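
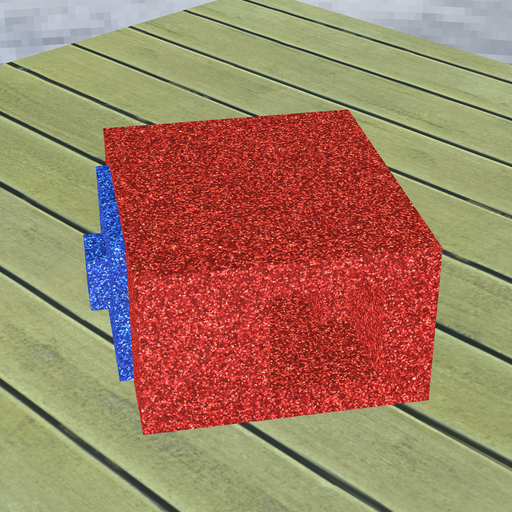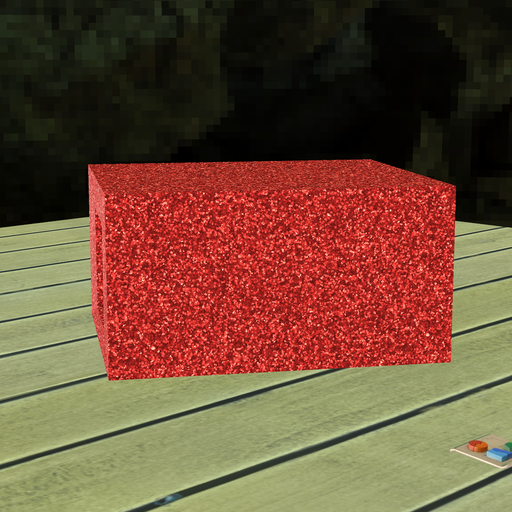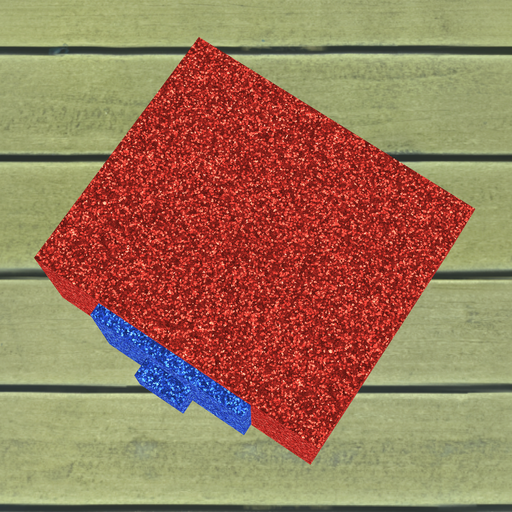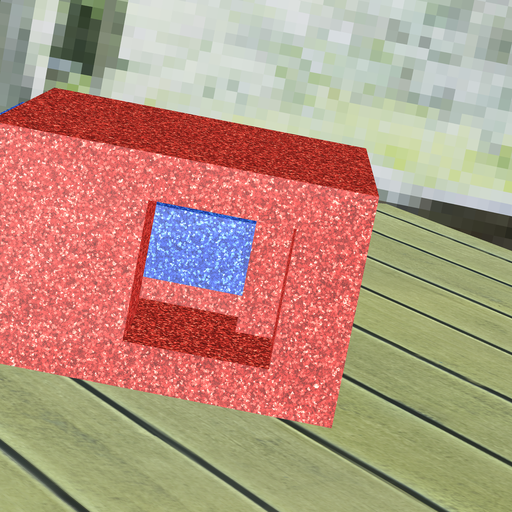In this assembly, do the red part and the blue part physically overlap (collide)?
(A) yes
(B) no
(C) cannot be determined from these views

(A) yes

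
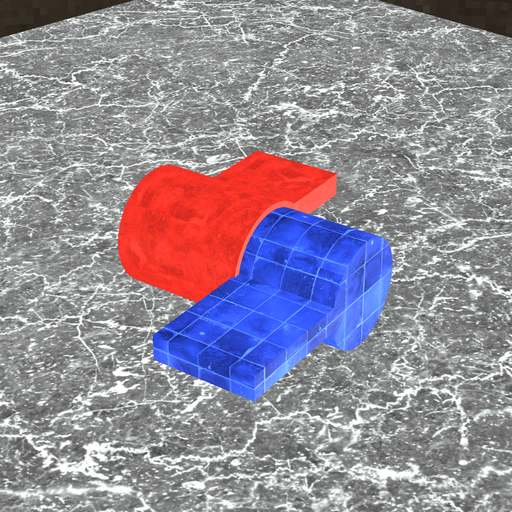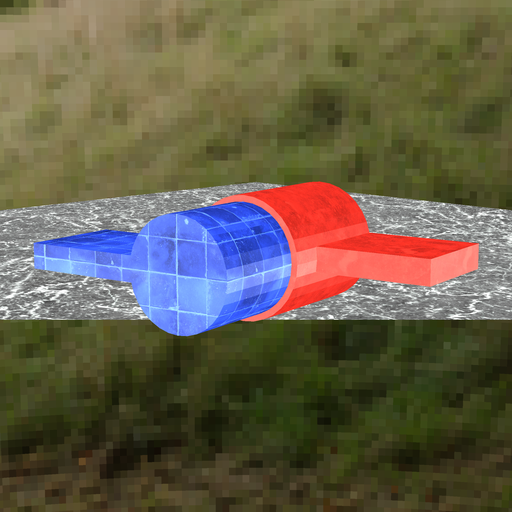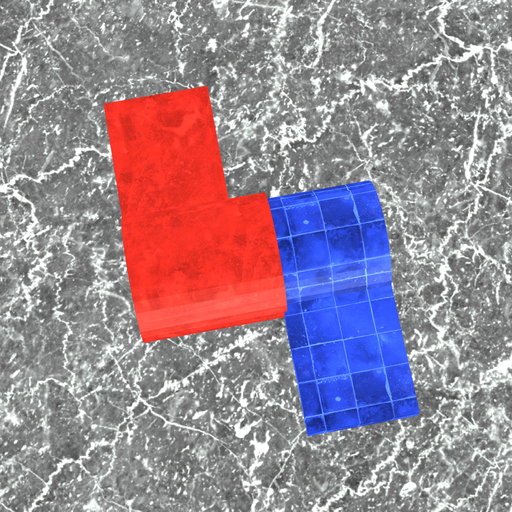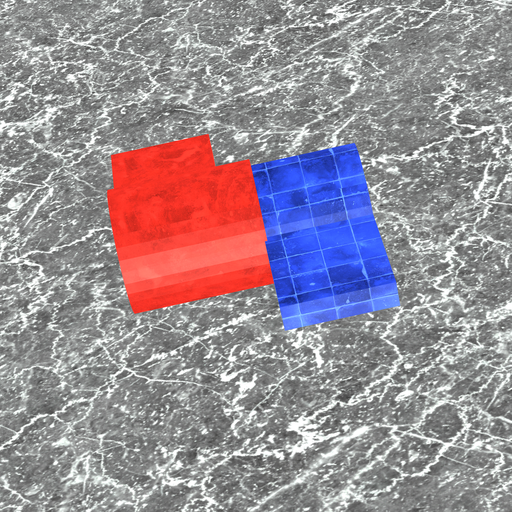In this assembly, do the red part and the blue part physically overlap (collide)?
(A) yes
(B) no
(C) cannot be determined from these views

(A) yes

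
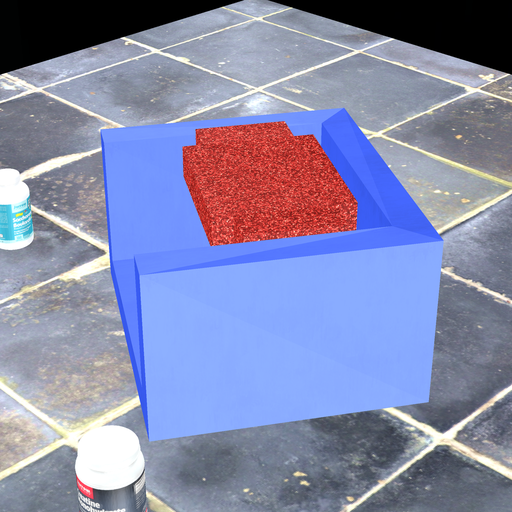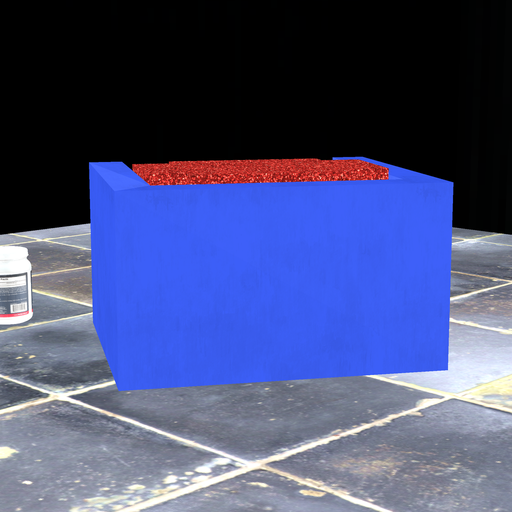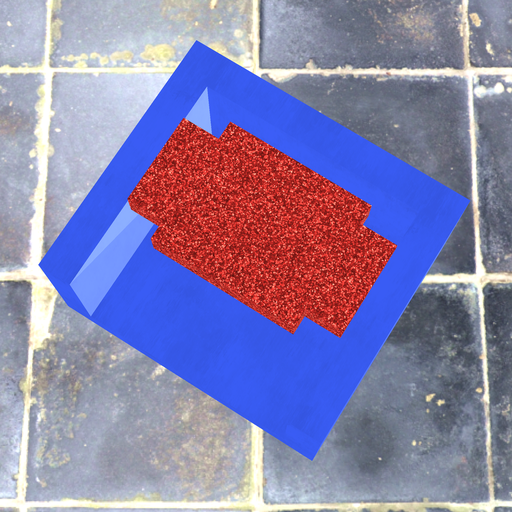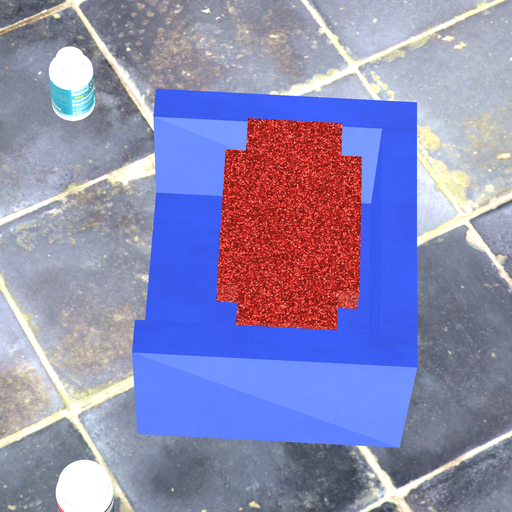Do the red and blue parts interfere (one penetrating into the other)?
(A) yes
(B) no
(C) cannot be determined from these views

(B) no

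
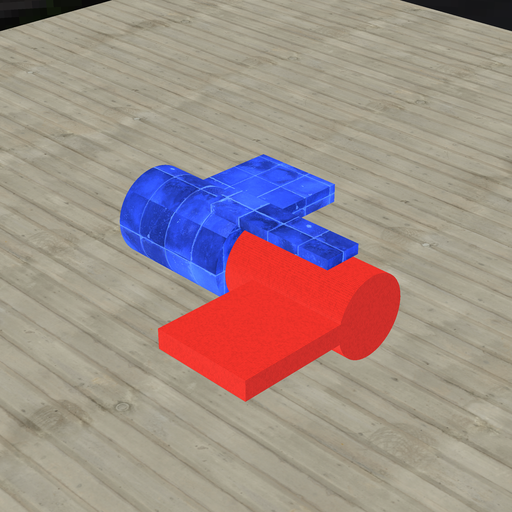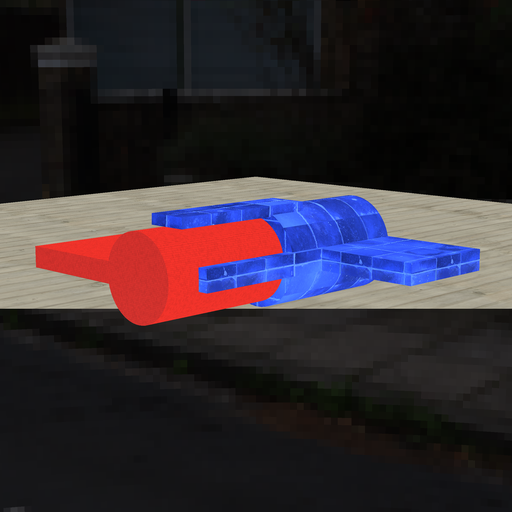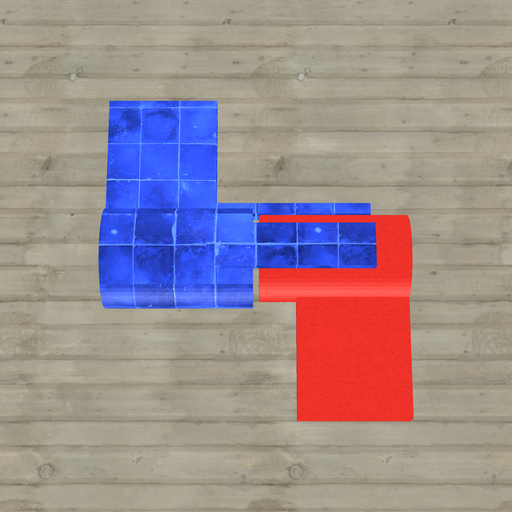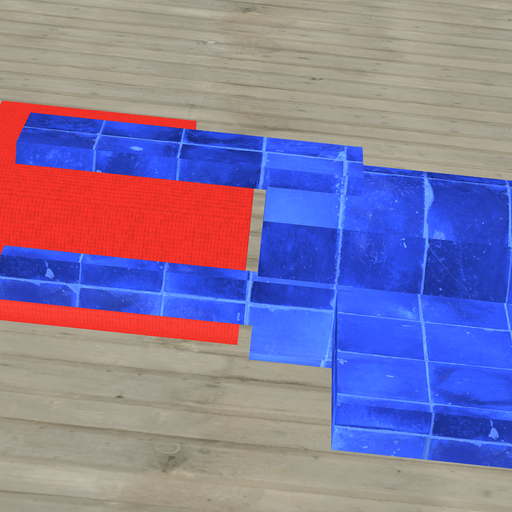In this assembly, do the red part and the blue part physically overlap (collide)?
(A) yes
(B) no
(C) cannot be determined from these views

(B) no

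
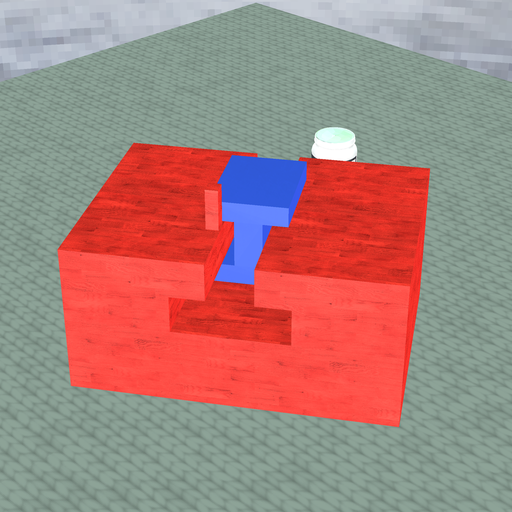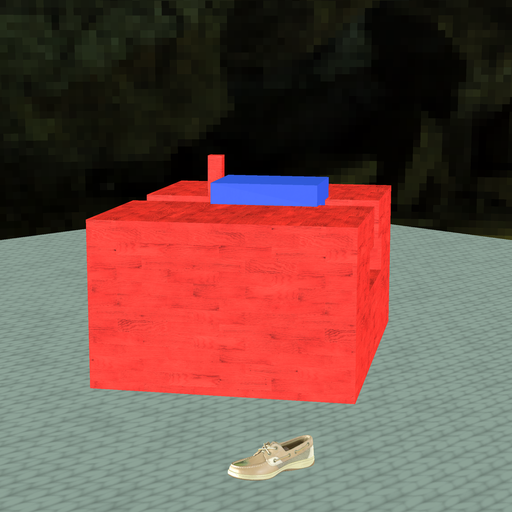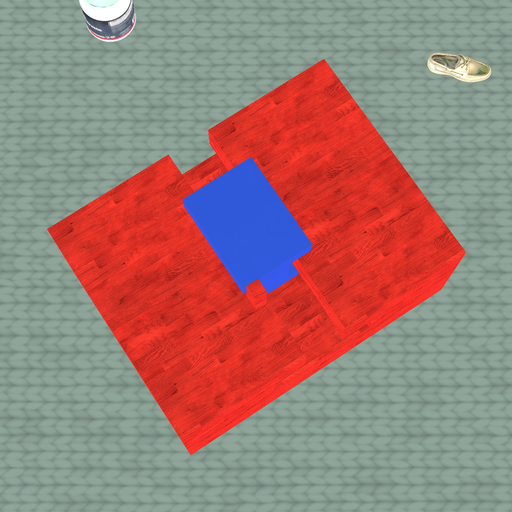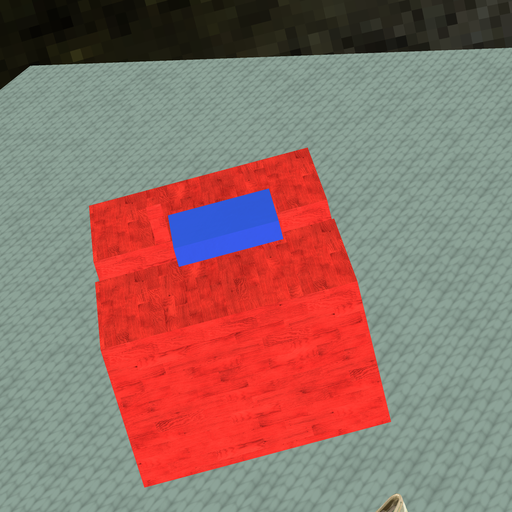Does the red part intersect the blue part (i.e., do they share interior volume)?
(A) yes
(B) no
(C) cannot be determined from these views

(B) no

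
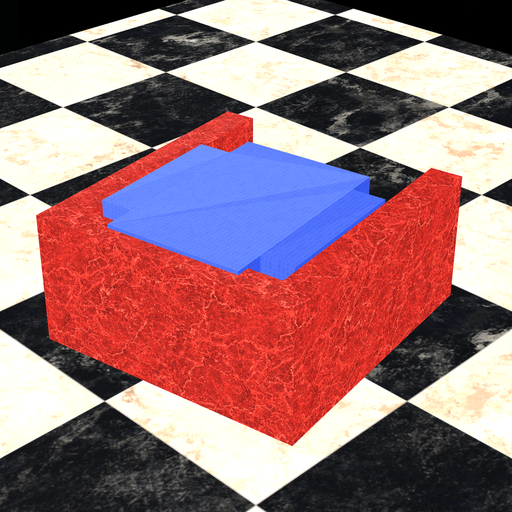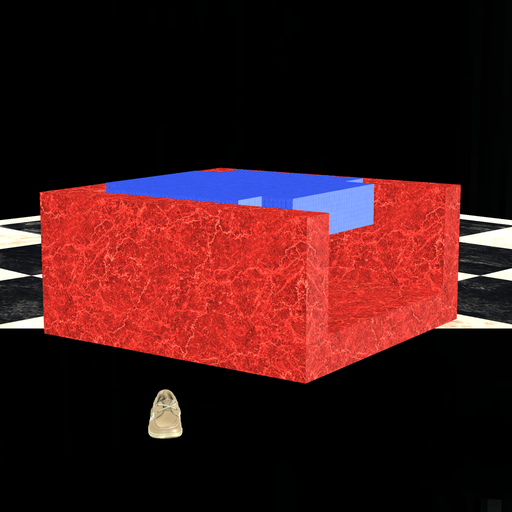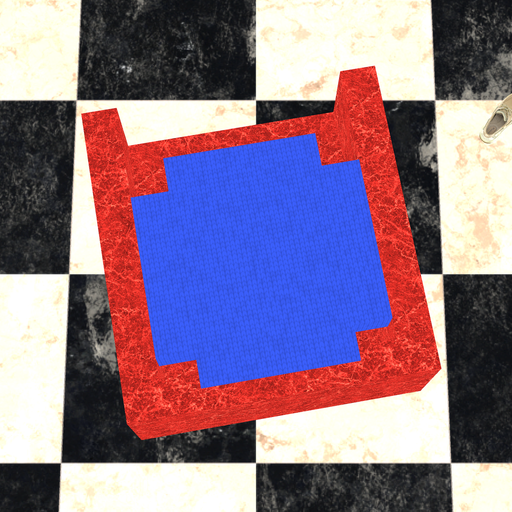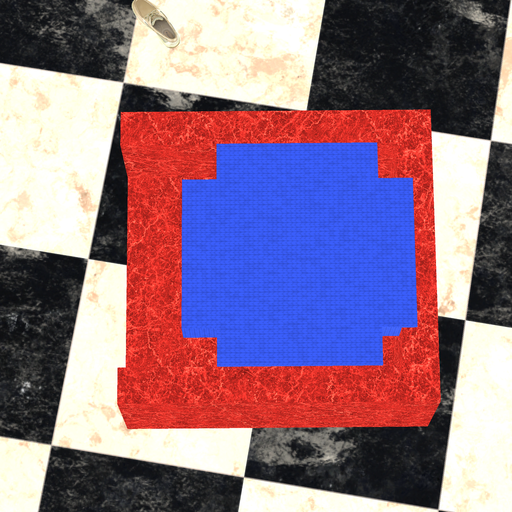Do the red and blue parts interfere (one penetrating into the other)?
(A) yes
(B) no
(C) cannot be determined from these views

(A) yes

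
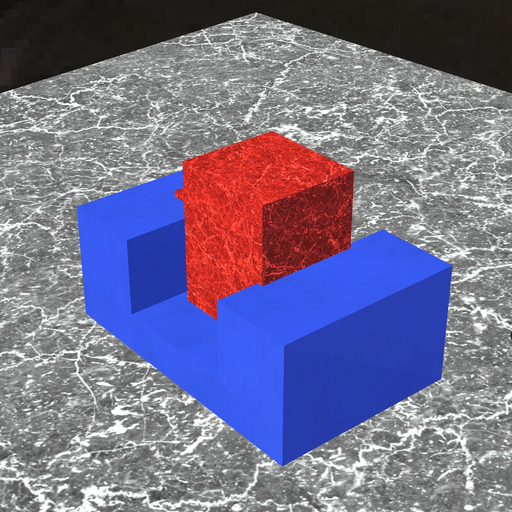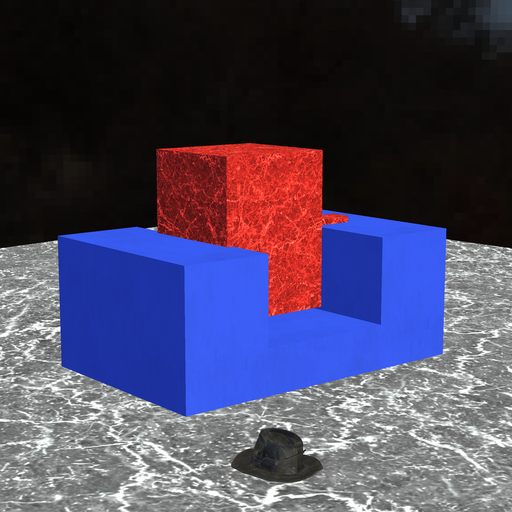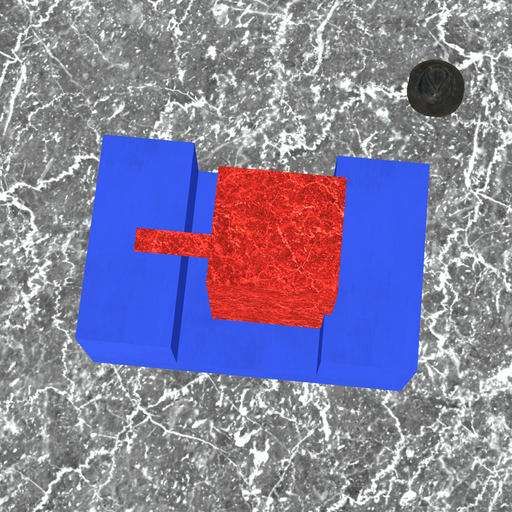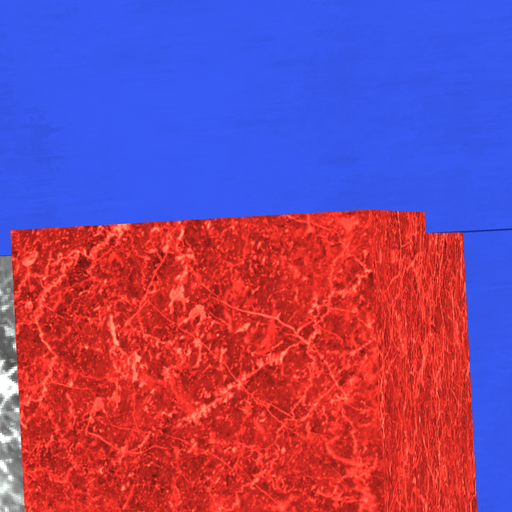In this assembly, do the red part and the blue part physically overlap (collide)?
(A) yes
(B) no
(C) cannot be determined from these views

(A) yes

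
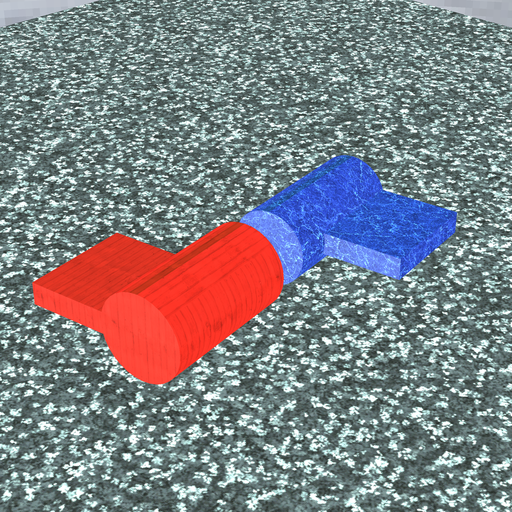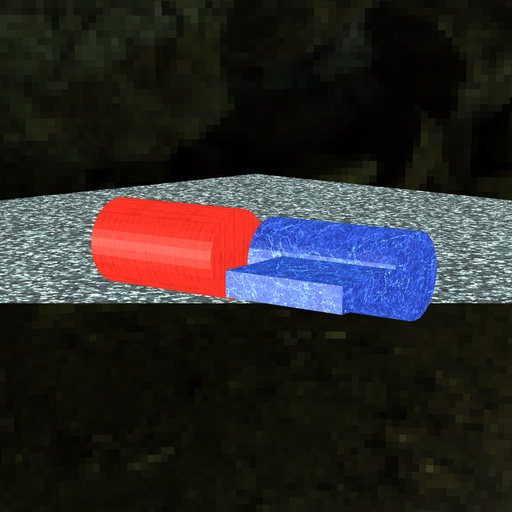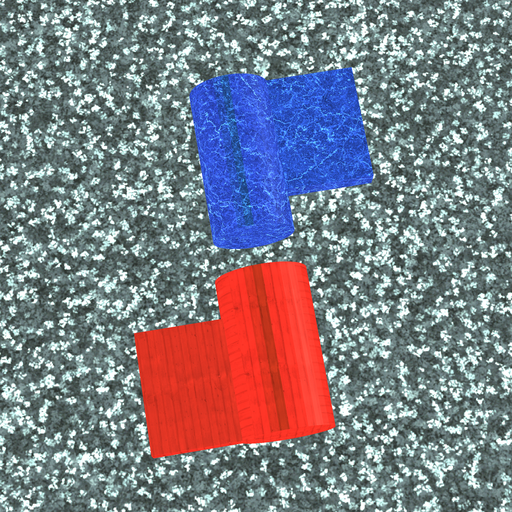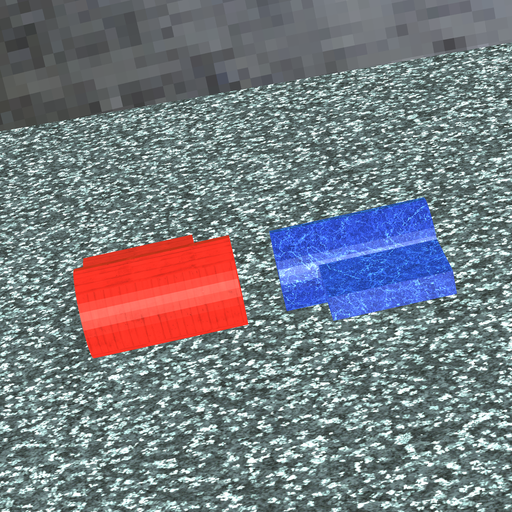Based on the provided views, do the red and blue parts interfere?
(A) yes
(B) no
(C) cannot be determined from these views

(B) no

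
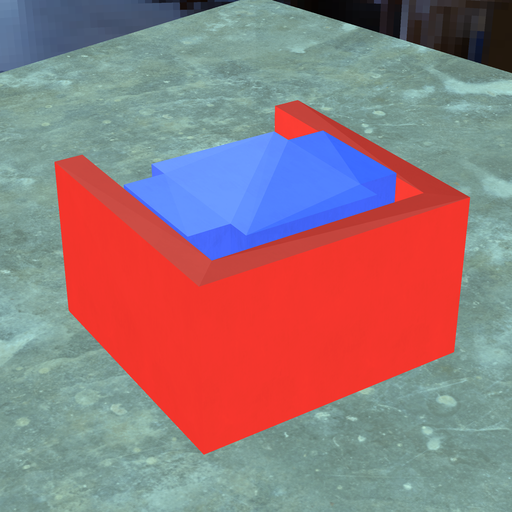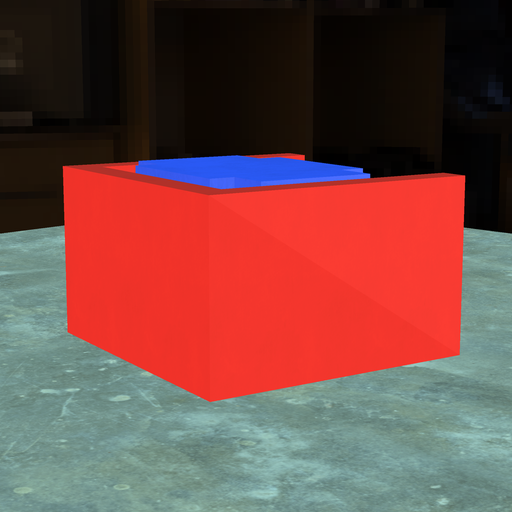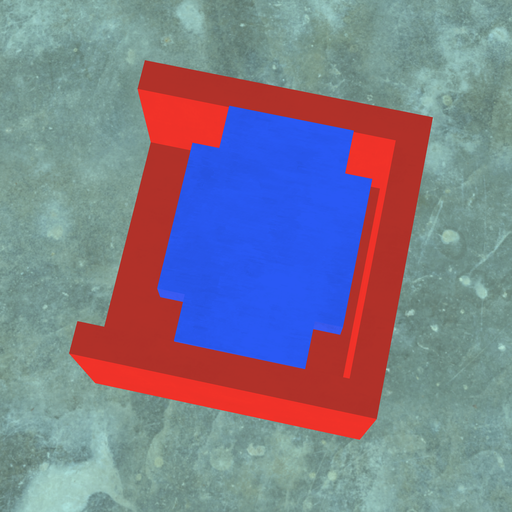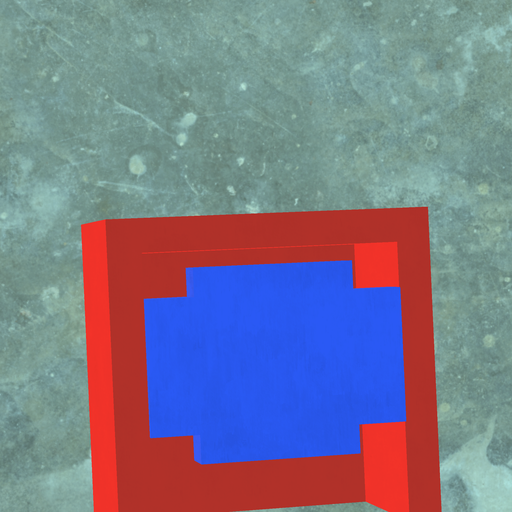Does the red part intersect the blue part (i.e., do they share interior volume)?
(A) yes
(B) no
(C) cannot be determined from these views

(B) no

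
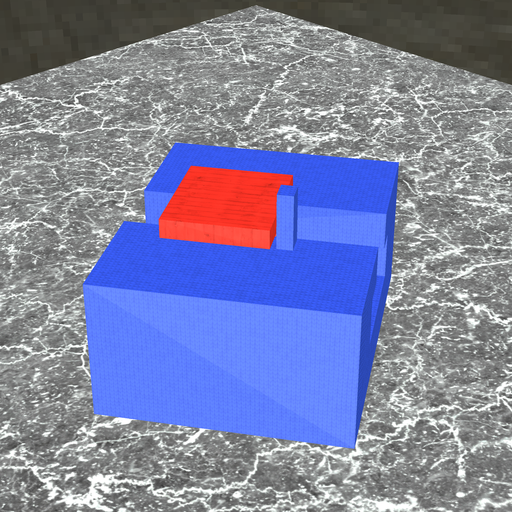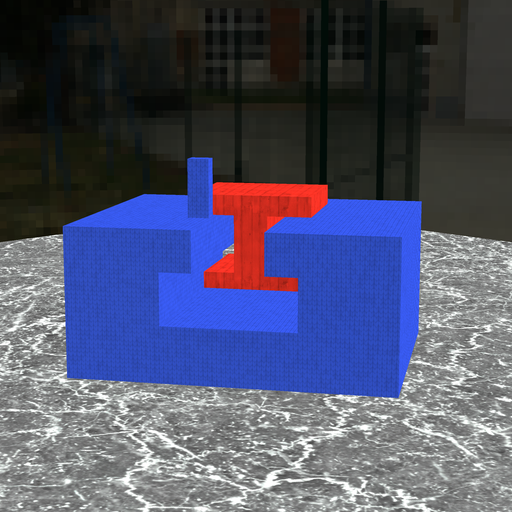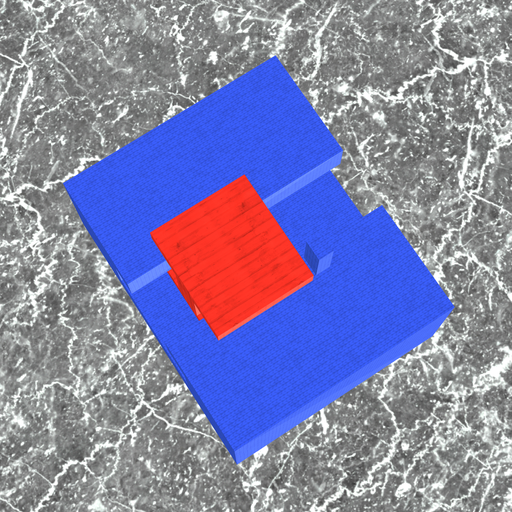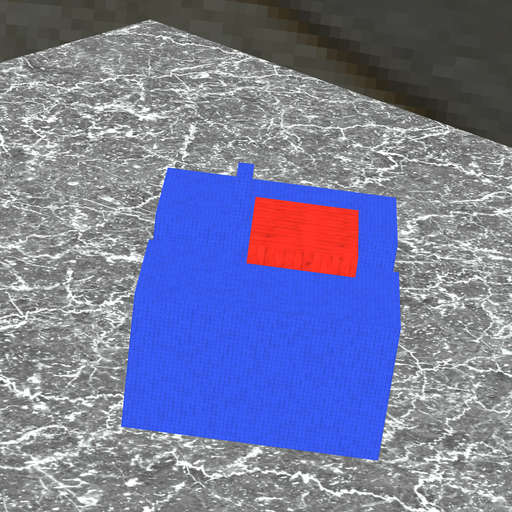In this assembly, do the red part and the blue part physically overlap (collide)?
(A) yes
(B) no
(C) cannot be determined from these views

(B) no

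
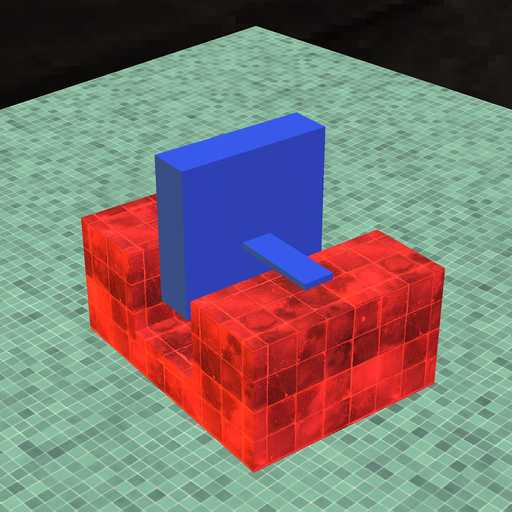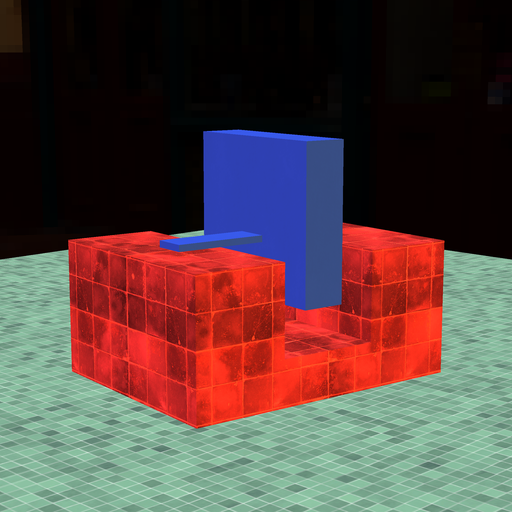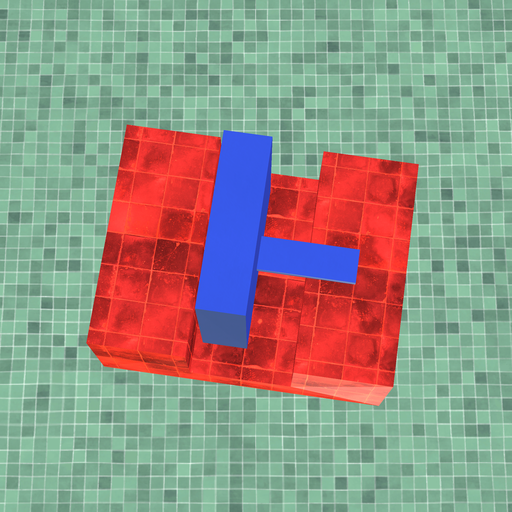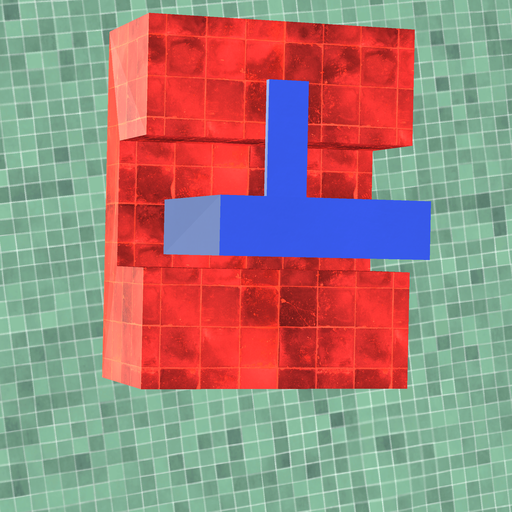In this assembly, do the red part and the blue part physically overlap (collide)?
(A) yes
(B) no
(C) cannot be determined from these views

(B) no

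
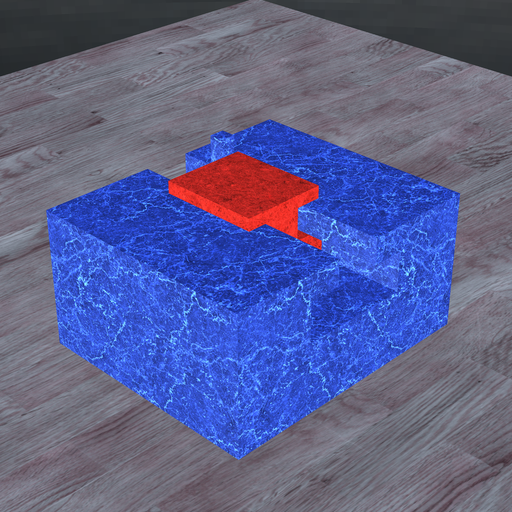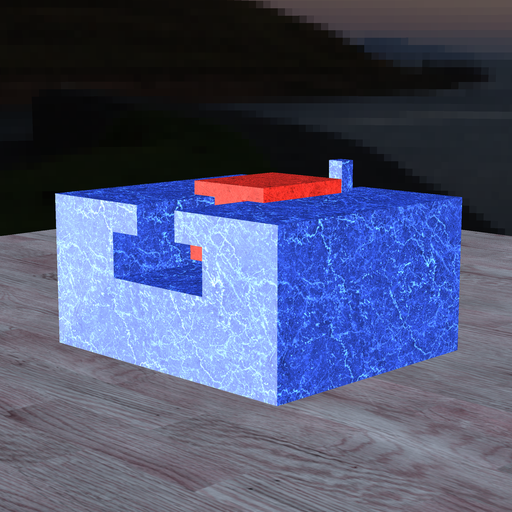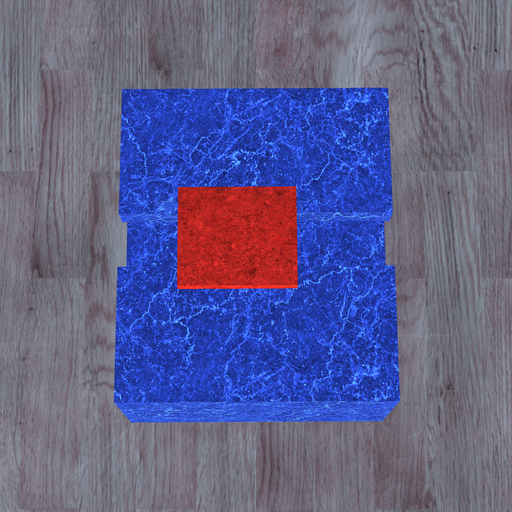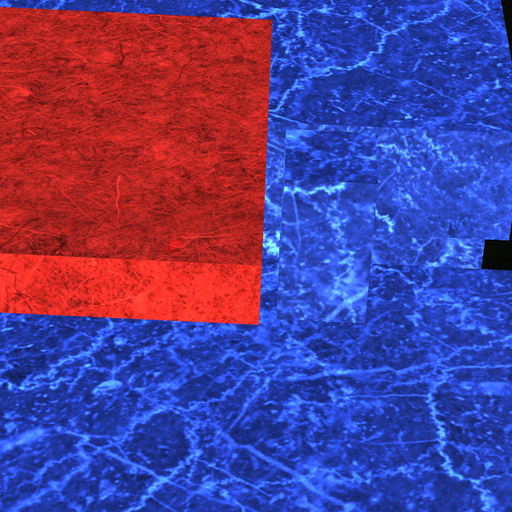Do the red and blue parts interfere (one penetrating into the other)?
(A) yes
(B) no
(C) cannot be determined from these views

(B) no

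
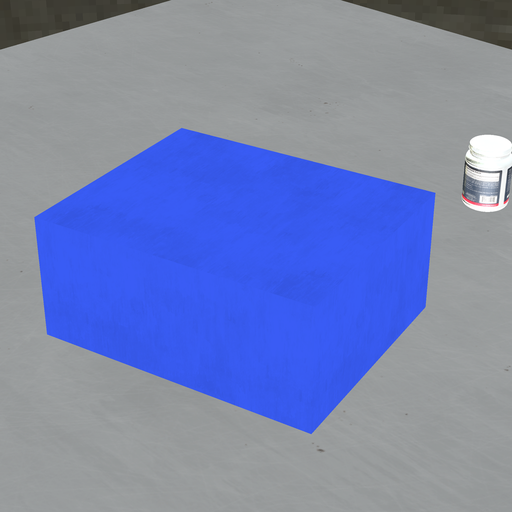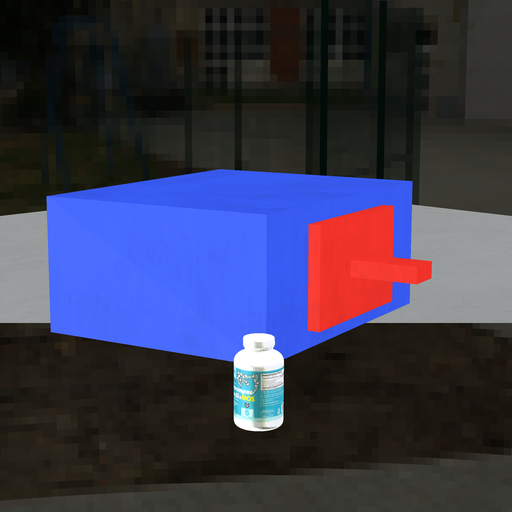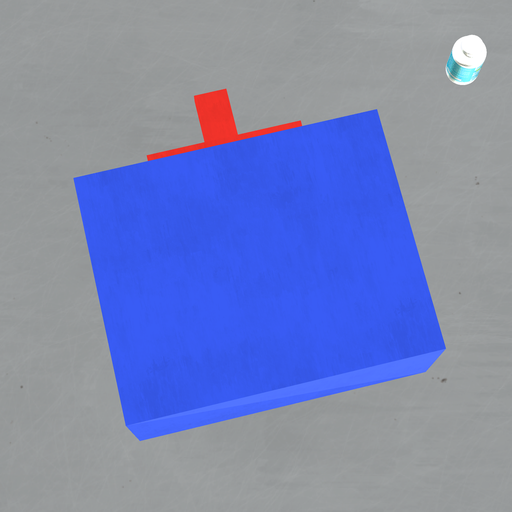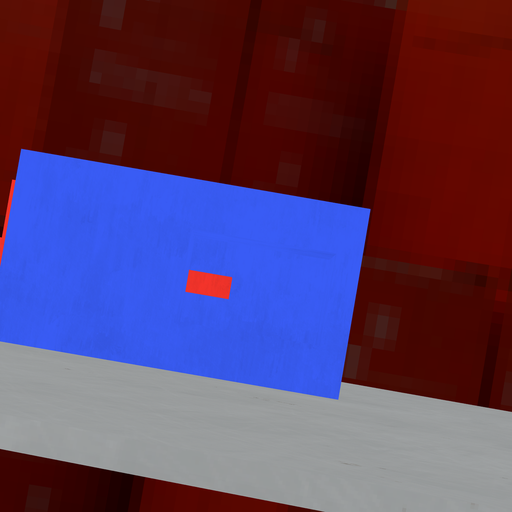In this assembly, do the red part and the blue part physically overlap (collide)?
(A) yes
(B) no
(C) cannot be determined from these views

(B) no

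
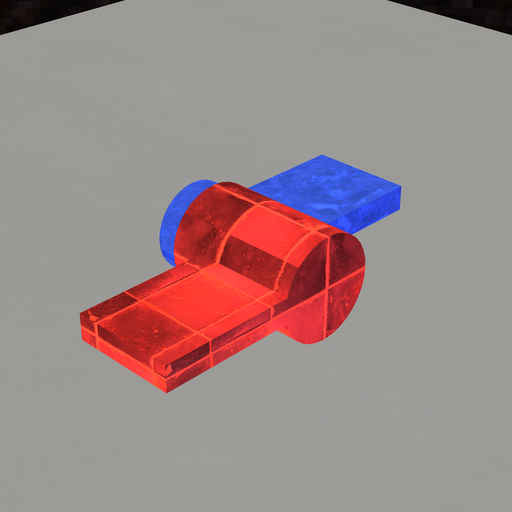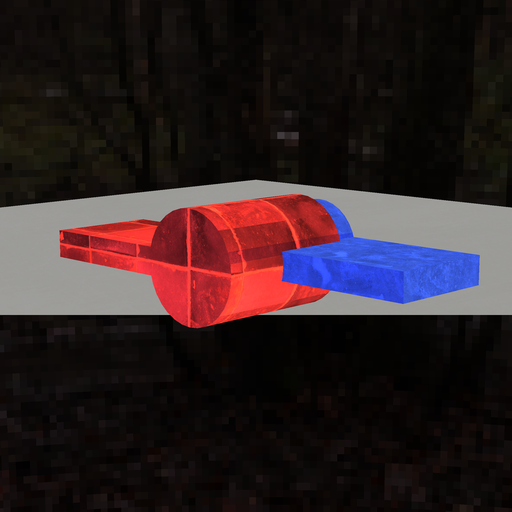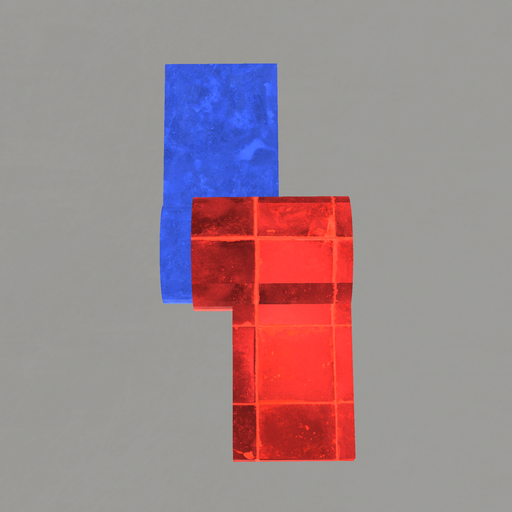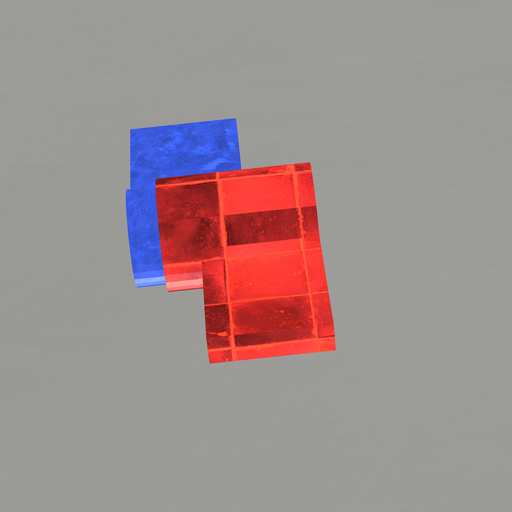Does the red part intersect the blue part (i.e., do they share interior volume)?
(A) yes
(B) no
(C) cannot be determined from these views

(A) yes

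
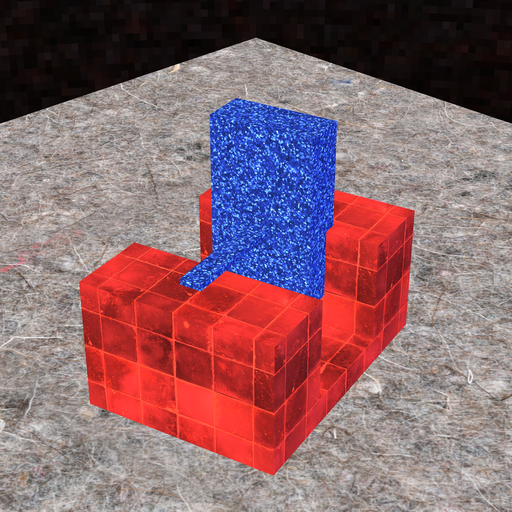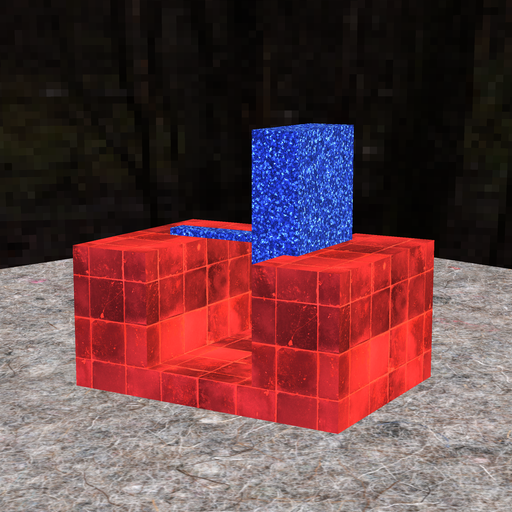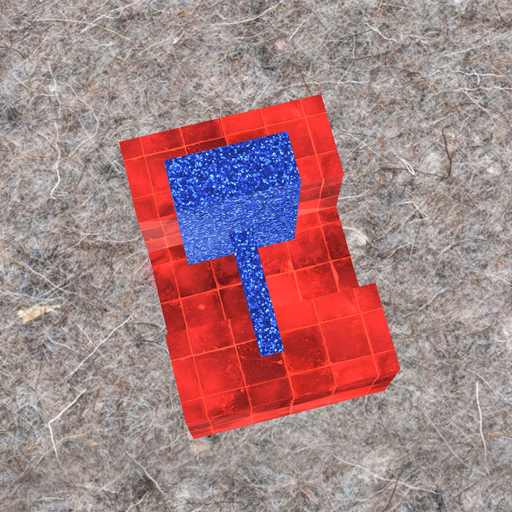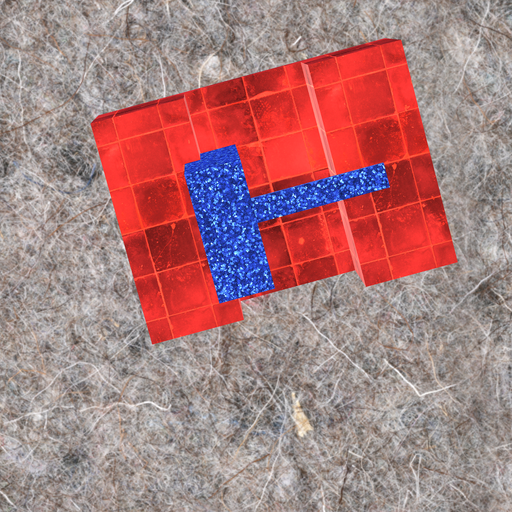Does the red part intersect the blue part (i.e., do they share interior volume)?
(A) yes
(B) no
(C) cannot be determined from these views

(A) yes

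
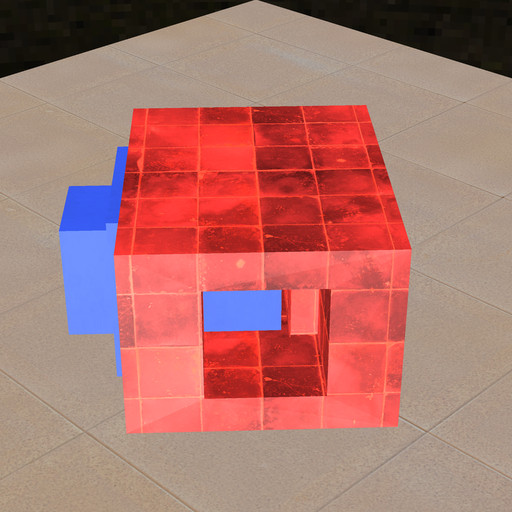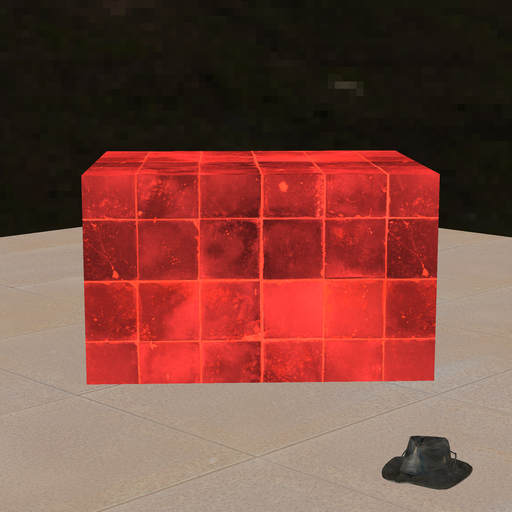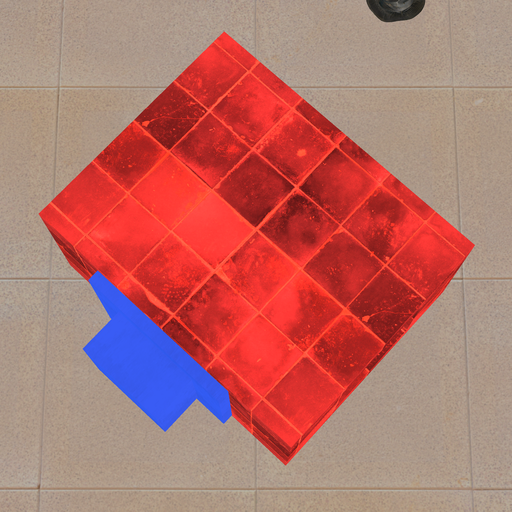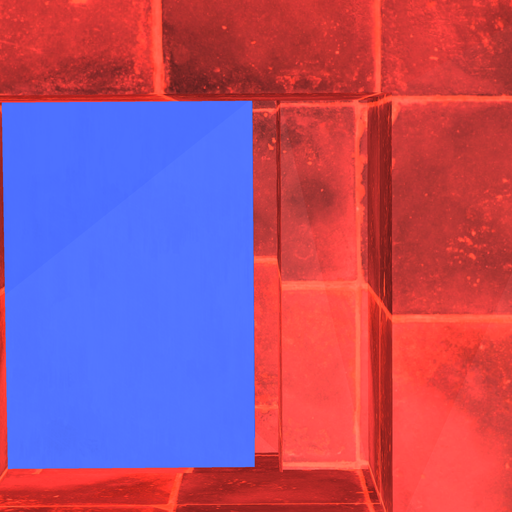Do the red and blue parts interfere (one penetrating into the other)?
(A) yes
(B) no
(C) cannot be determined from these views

(B) no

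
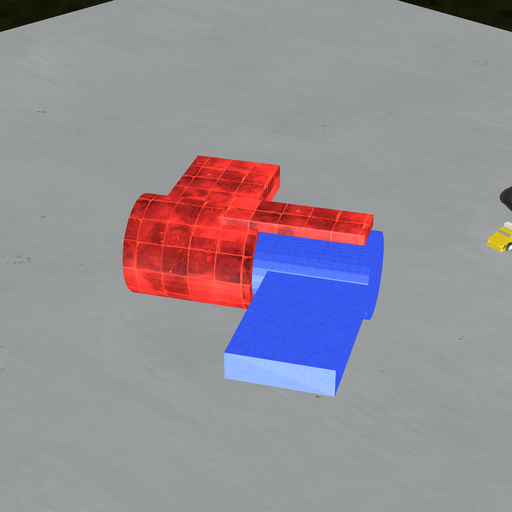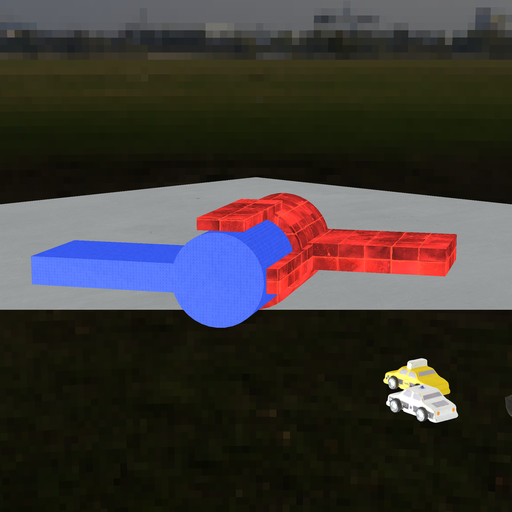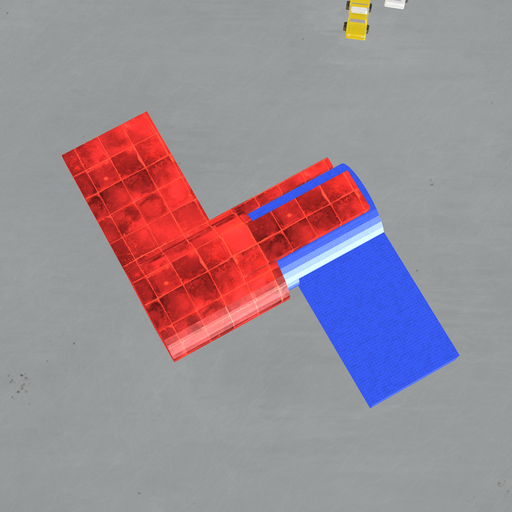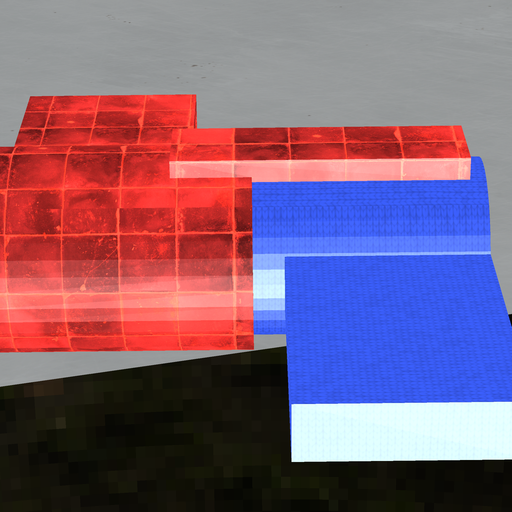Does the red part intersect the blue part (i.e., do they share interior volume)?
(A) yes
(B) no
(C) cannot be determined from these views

(A) yes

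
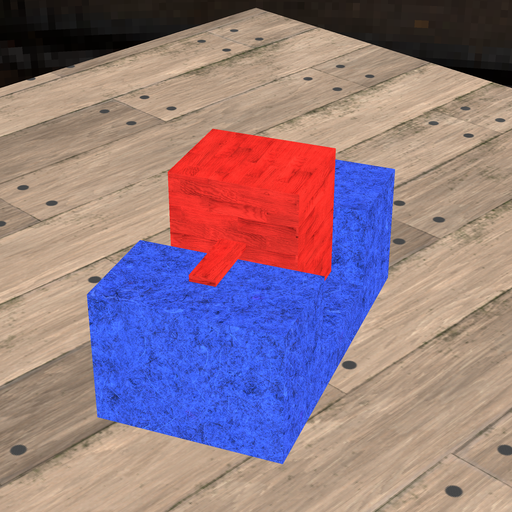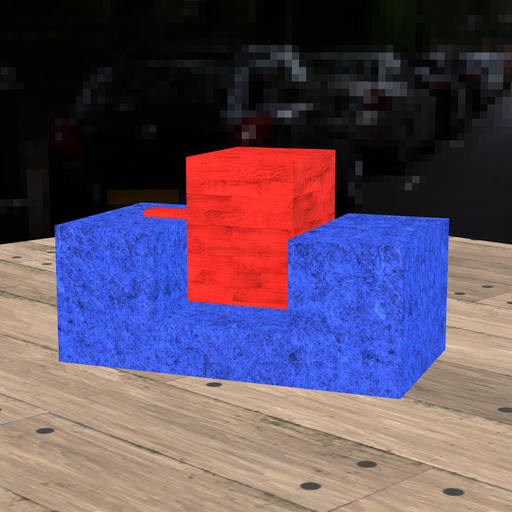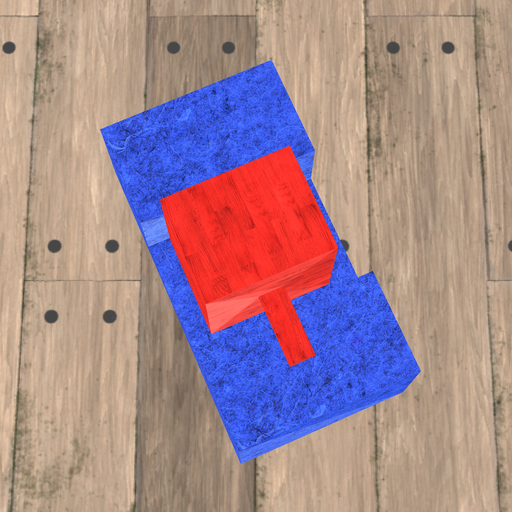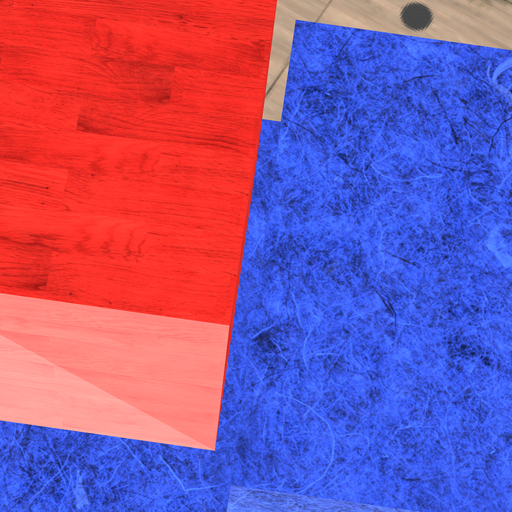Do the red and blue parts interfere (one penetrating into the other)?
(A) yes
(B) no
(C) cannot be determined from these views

(B) no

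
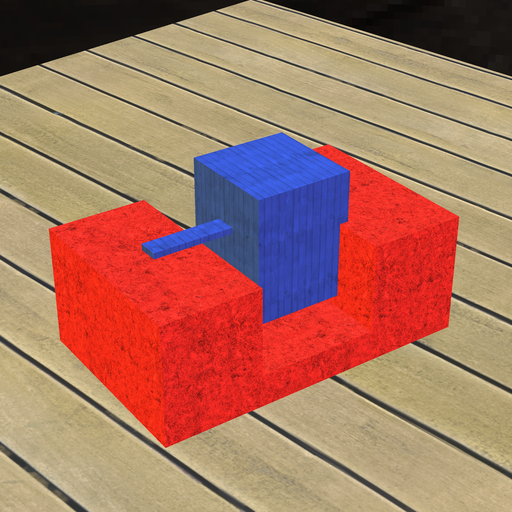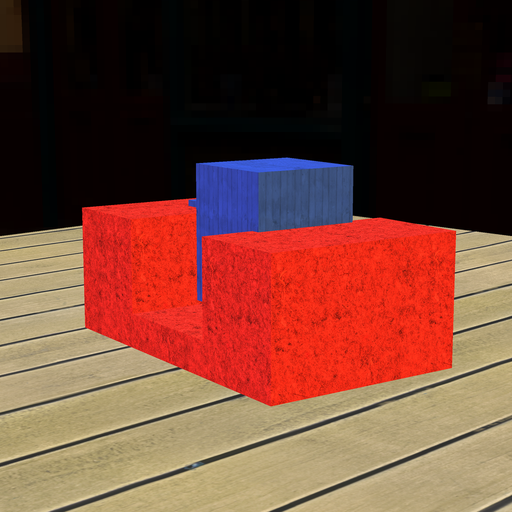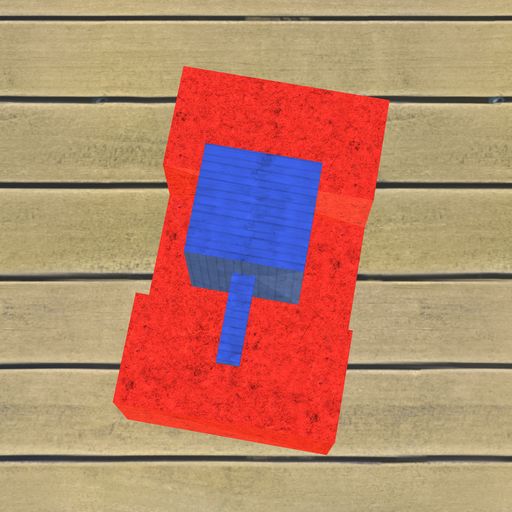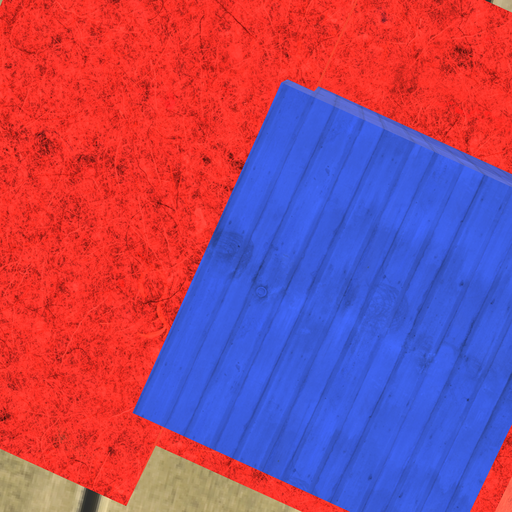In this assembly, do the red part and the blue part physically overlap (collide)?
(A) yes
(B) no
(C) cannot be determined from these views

(A) yes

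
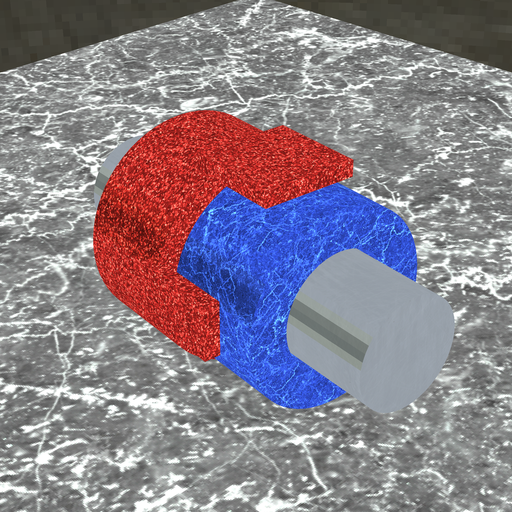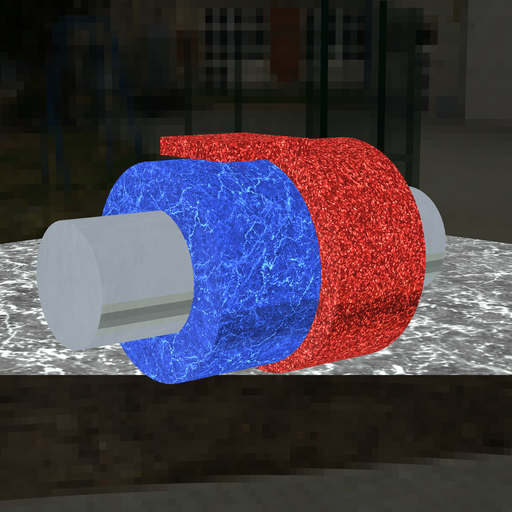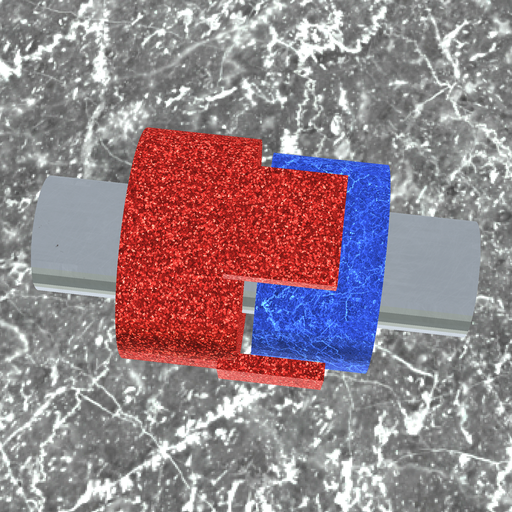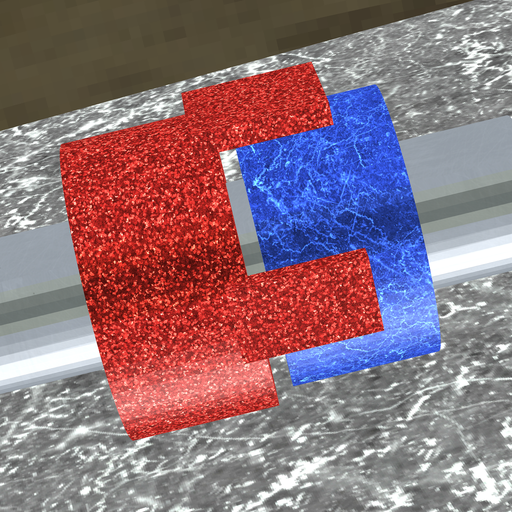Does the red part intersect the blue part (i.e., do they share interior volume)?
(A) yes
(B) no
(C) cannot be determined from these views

(B) no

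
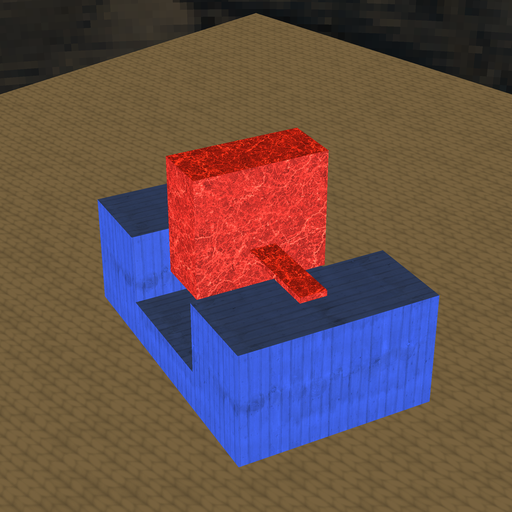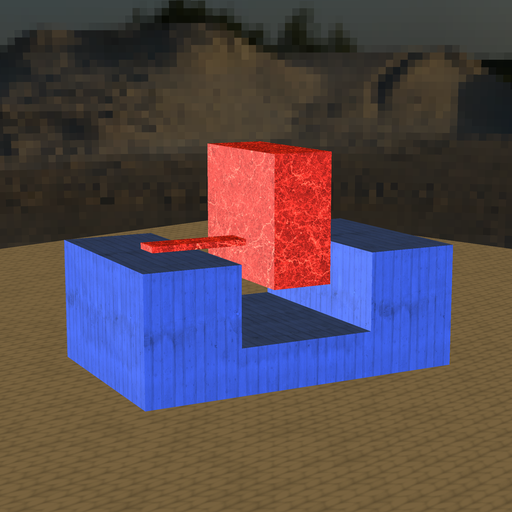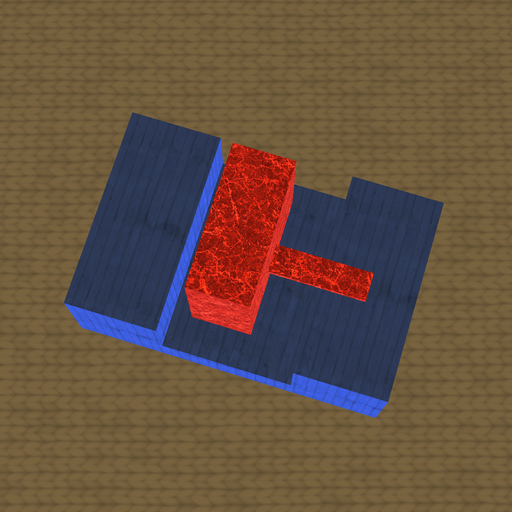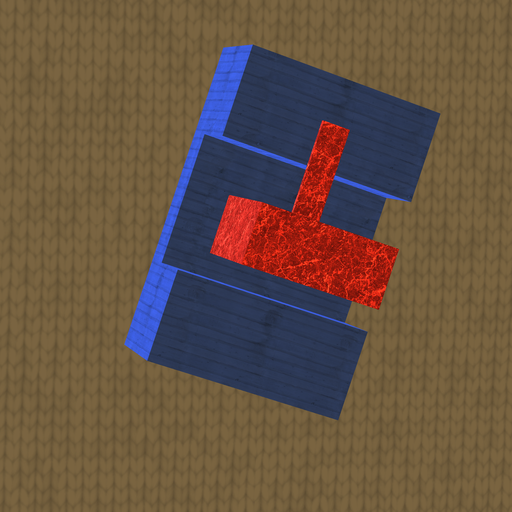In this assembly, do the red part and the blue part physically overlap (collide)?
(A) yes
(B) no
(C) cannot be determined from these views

(B) no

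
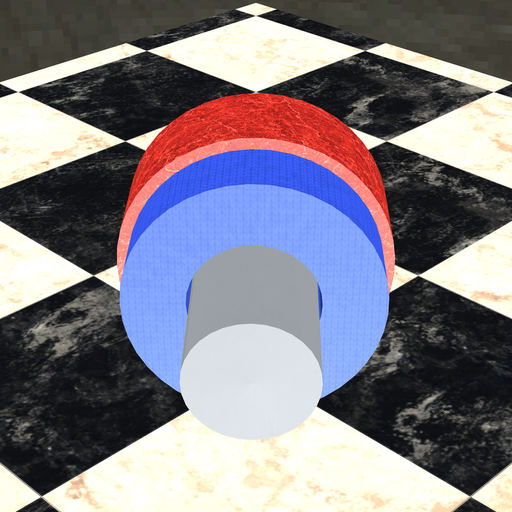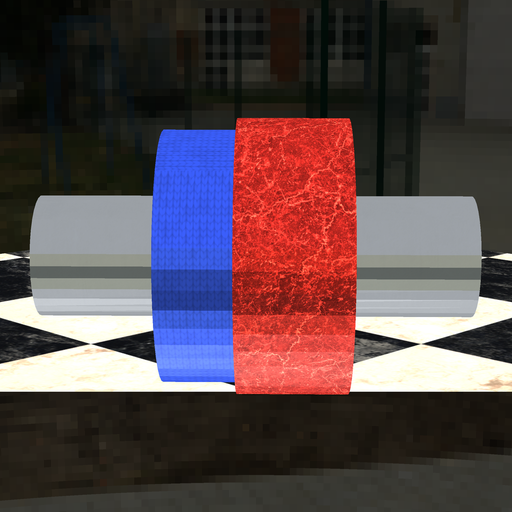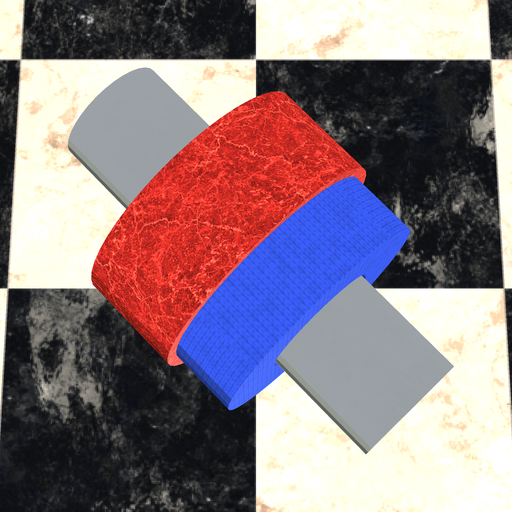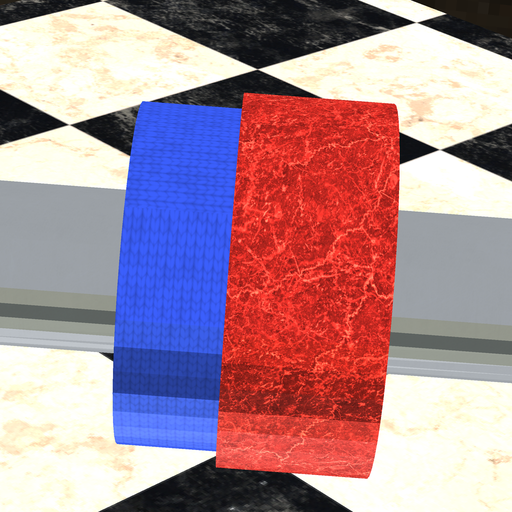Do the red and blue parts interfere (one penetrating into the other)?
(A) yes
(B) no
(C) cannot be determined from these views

(A) yes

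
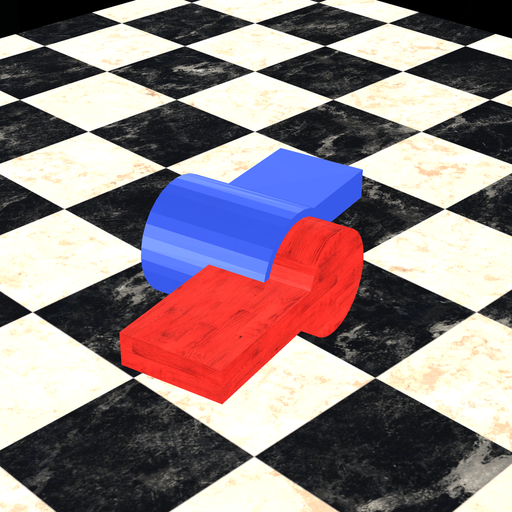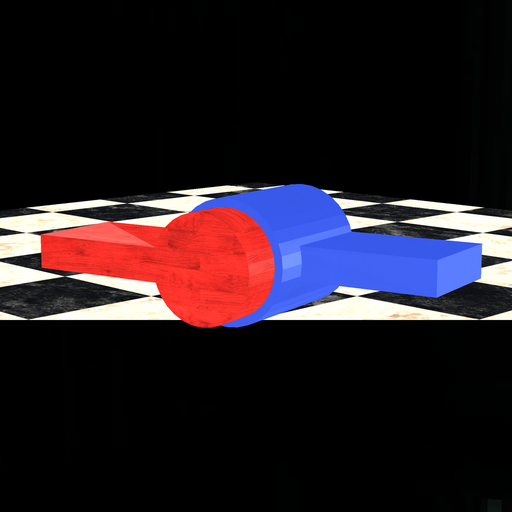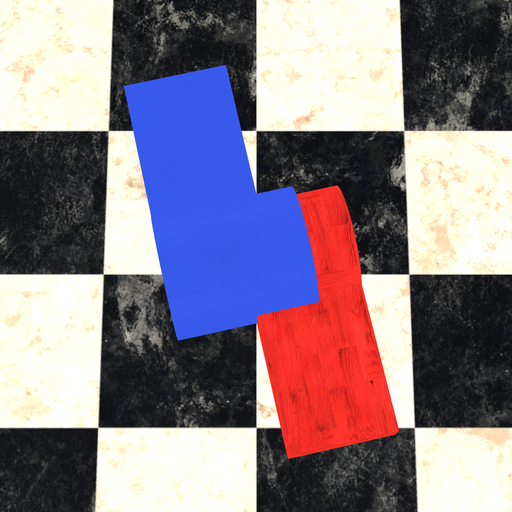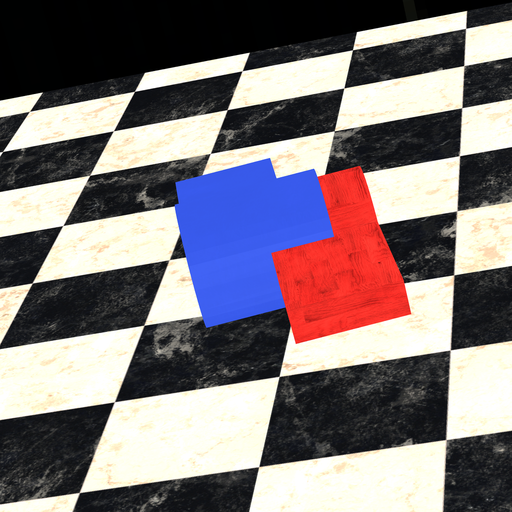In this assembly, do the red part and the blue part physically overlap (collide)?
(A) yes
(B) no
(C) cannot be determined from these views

(A) yes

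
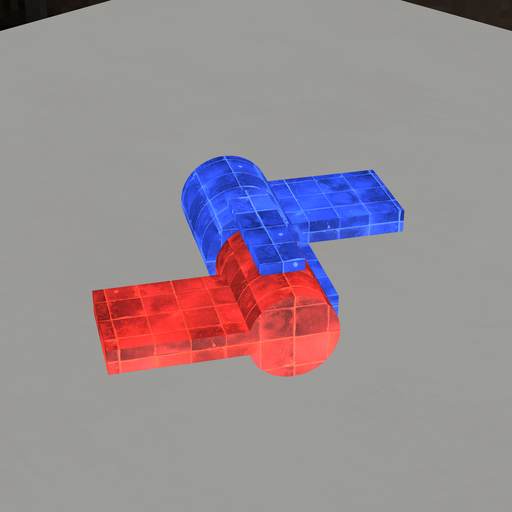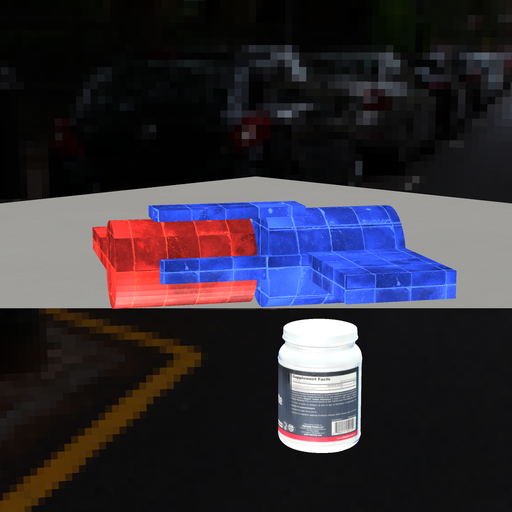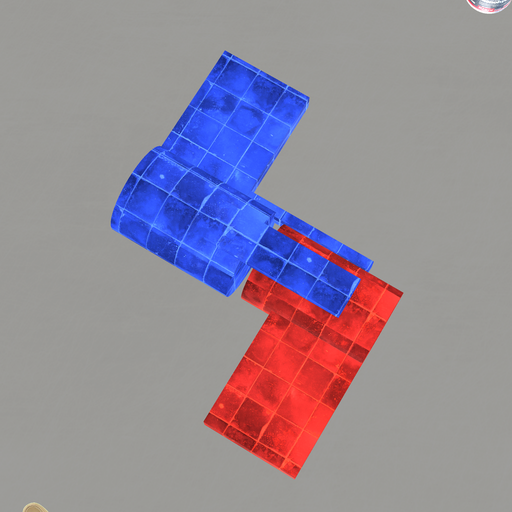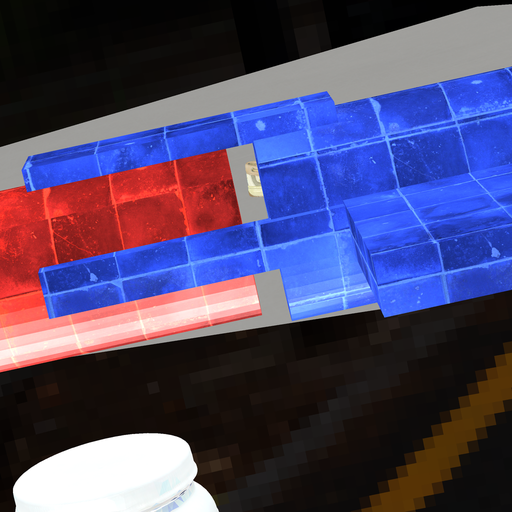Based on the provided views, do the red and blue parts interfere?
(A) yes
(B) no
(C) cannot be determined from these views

(B) no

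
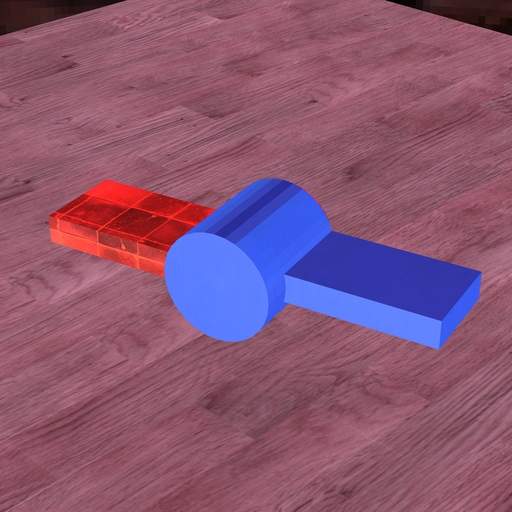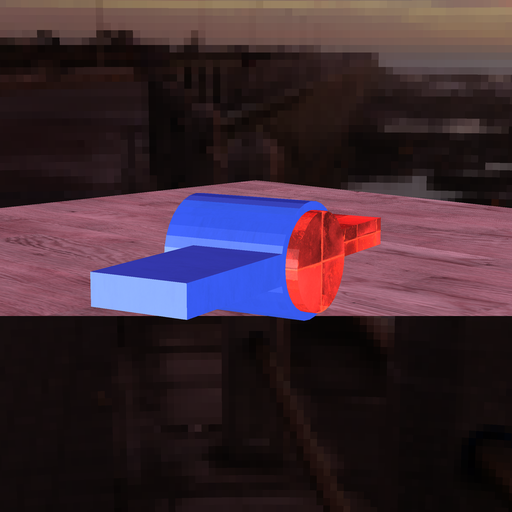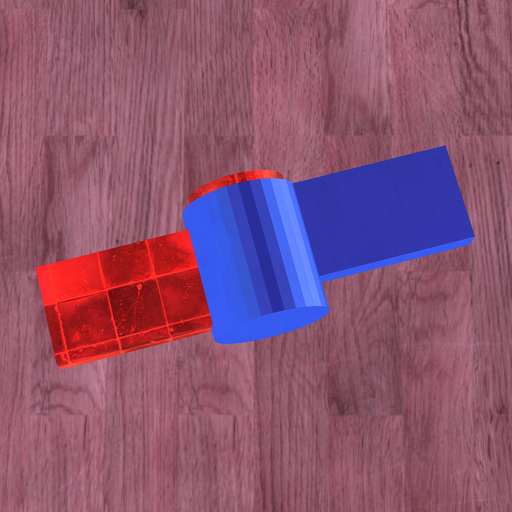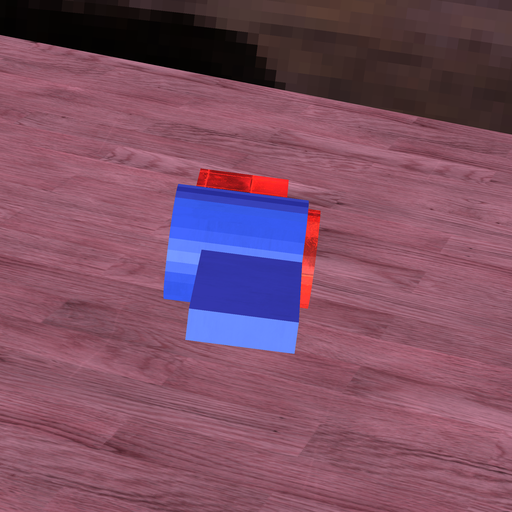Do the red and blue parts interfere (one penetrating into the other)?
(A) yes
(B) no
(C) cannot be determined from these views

(A) yes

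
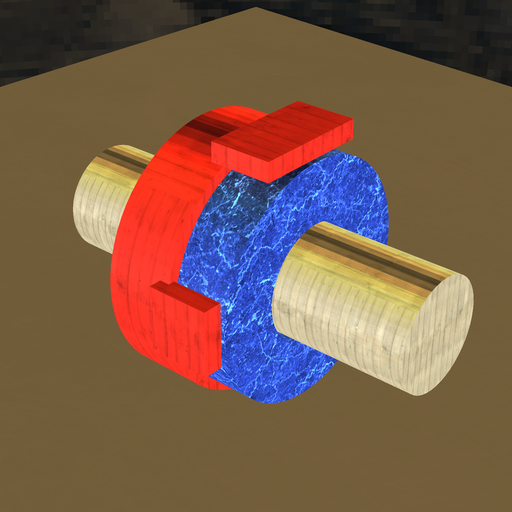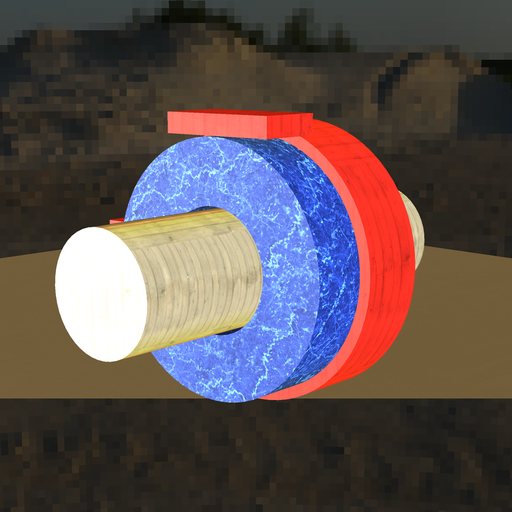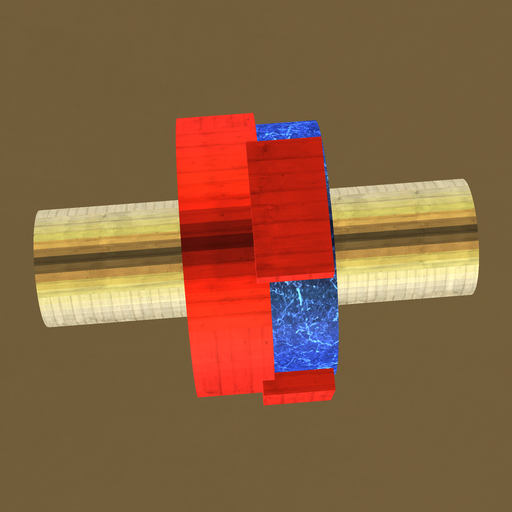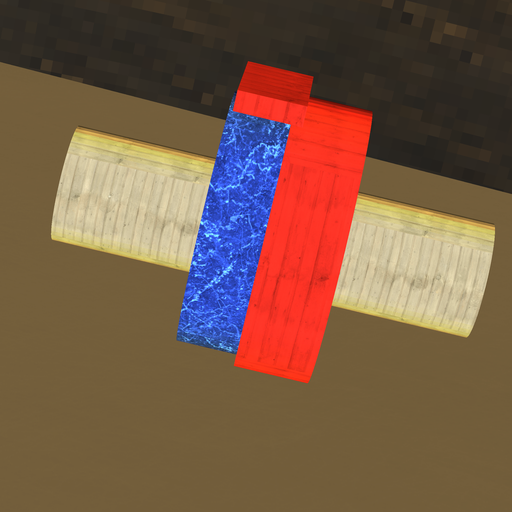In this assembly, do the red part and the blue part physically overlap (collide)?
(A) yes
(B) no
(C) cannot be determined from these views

(A) yes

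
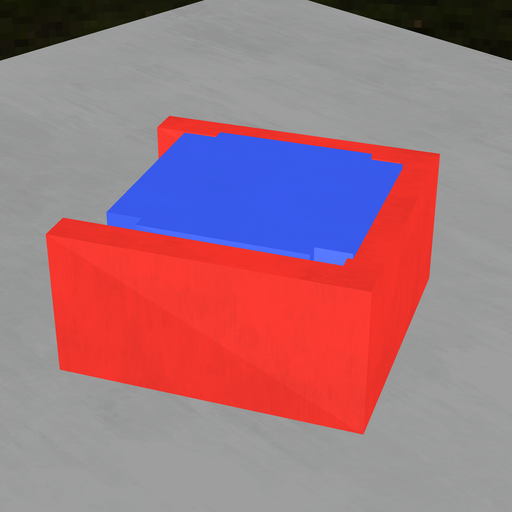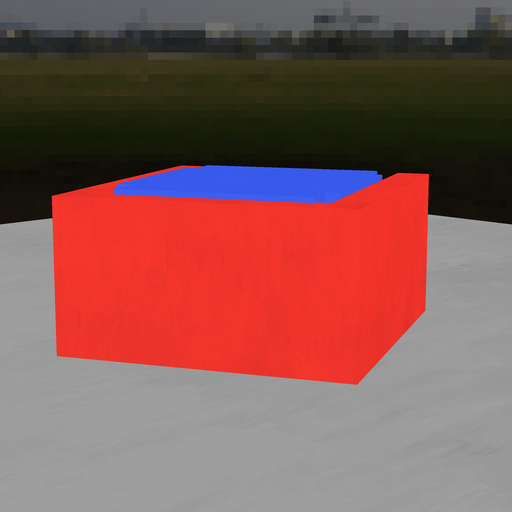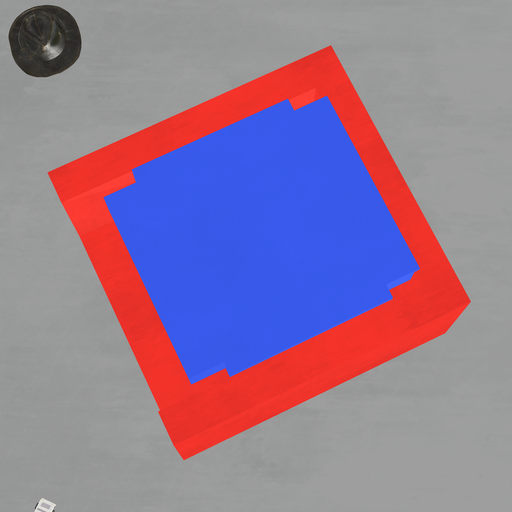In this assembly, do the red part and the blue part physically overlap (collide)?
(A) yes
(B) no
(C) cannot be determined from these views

(A) yes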